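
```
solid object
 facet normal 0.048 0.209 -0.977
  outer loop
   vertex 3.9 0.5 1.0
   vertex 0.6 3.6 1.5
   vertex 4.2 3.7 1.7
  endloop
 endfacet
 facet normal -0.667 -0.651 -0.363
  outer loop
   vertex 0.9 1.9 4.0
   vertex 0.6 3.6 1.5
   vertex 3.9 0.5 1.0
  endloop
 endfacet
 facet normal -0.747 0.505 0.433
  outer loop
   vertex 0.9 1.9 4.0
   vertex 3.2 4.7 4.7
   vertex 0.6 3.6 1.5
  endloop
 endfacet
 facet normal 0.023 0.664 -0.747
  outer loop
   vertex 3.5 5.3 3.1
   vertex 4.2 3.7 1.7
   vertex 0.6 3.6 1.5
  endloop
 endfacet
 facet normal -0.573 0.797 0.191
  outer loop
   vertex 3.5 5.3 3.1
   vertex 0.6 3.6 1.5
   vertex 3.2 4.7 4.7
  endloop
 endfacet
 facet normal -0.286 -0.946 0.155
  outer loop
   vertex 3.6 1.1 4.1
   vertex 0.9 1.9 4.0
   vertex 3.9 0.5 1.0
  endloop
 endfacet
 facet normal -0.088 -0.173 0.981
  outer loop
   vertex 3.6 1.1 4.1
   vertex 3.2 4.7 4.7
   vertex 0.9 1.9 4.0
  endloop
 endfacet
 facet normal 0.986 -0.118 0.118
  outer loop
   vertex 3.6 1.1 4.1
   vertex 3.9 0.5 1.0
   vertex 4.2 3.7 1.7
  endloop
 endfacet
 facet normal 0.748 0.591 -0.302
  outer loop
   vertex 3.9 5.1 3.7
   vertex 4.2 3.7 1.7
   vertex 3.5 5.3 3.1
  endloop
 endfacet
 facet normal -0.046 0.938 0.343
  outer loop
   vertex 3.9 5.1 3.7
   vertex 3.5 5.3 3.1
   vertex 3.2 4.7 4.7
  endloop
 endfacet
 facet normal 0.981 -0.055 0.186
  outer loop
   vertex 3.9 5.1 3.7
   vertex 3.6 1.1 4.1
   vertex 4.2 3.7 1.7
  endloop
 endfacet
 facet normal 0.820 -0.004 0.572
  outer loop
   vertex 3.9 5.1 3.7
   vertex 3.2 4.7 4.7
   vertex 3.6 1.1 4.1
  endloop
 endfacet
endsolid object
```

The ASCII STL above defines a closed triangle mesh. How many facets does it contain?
12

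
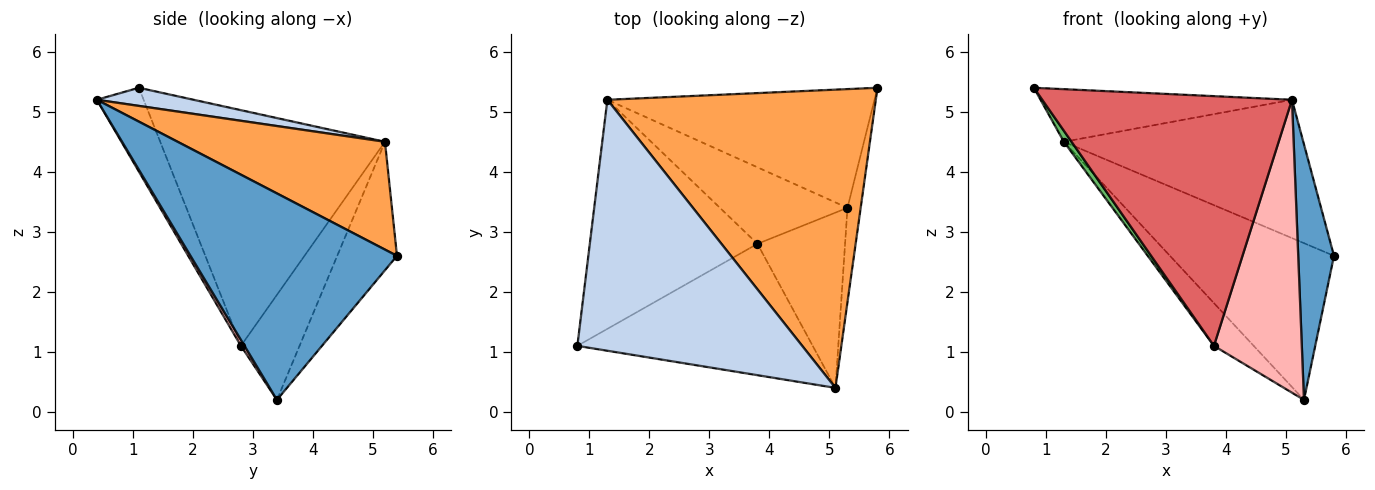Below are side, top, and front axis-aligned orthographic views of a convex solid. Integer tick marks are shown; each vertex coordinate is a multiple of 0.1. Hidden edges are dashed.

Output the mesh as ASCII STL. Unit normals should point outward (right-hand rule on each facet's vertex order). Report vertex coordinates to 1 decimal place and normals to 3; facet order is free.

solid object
 facet normal 0.983 -0.170 -0.063
  outer loop
   vertex 5.3 3.4 0.2
   vertex 5.8 5.4 2.6
   vertex 5.1 0.4 5.2
  endloop
 endfacet
 facet normal 0.079 0.205 0.976
  outer loop
   vertex 1.3 5.2 4.5
   vertex 0.8 1.1 5.4
   vertex 5.1 0.4 5.2
  endloop
 endfacet
 facet normal 0.342 0.395 0.852
  outer loop
   vertex 1.3 5.2 4.5
   vertex 5.1 0.4 5.2
   vertex 5.8 5.4 2.6
  endloop
 endfacet
 facet normal -0.279 0.766 -0.580
  outer loop
   vertex 1.3 5.2 4.5
   vertex 5.8 5.4 2.6
   vertex 5.3 3.4 0.2
  endloop
 endfacet
 facet normal -0.815 -0.028 -0.579
  outer loop
   vertex 3.8 2.8 1.1
   vertex 0.8 1.1 5.4
   vertex 1.3 5.2 4.5
  endloop
 endfacet
 facet normal -0.584 0.396 -0.709
  outer loop
   vertex 3.8 2.8 1.1
   vertex 1.3 5.2 4.5
   vertex 5.3 3.4 0.2
  endloop
 endfacet
 facet normal -0.163 -0.873 -0.459
  outer loop
   vertex 3.8 2.8 1.1
   vertex 5.1 0.4 5.2
   vertex 0.8 1.1 5.4
  endloop
 endfacet
 facet normal 0.035 -0.858 -0.513
  outer loop
   vertex 3.8 2.8 1.1
   vertex 5.3 3.4 0.2
   vertex 5.1 0.4 5.2
  endloop
 endfacet
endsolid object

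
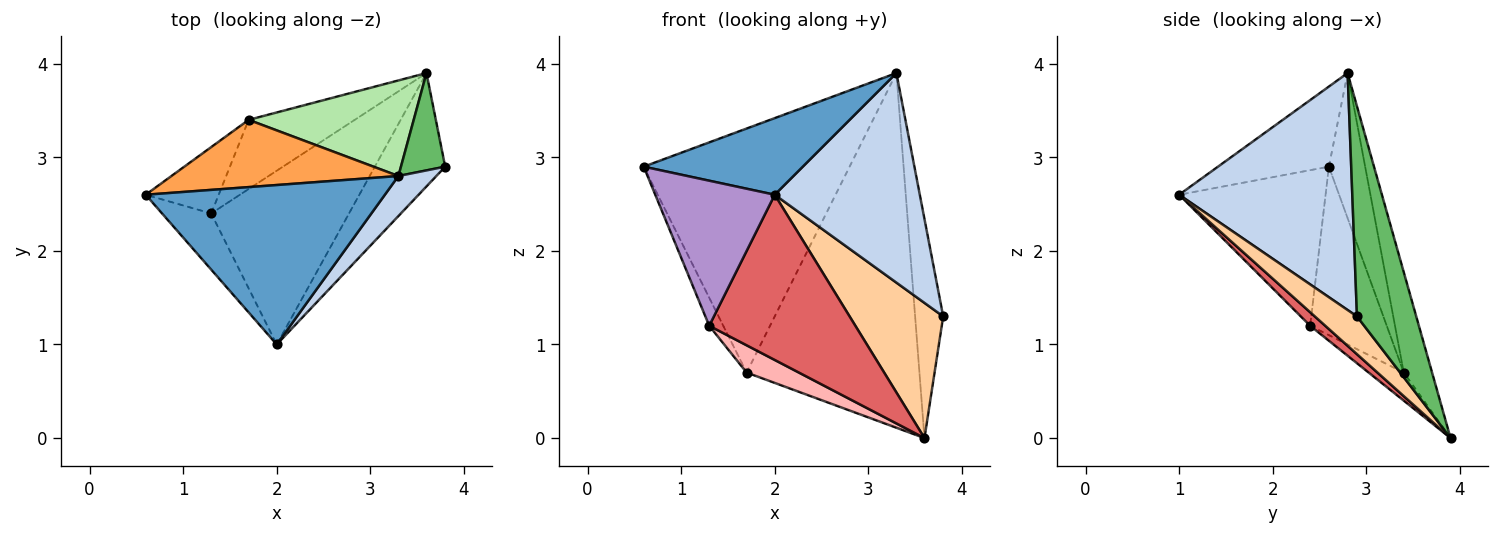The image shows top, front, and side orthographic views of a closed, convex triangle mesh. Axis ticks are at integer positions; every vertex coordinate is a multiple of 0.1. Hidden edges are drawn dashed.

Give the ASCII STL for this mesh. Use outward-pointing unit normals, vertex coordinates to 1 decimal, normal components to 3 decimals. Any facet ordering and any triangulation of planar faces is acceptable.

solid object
 facet normal -0.289 -0.415 0.863
  outer loop
   vertex 3.3 2.8 3.9
   vertex 0.6 2.6 2.9
   vertex 2.0 1.0 2.6
  endloop
 endfacet
 facet normal 0.761 -0.637 0.122
  outer loop
   vertex 3.3 2.8 3.9
   vertex 2.0 1.0 2.6
   vertex 3.8 2.9 1.3
  endloop
 endfacet
 facet normal -0.167 0.950 0.262
  outer loop
   vertex 1.7 3.4 0.7
   vertex 0.6 2.6 2.9
   vertex 3.3 2.8 3.9
  endloop
 endfacet
 facet normal 0.326 -0.724 -0.607
  outer loop
   vertex 3.6 3.9 0.0
   vertex 3.8 2.9 1.3
   vertex 2.0 1.0 2.6
  endloop
 endfacet
 facet normal 0.888 0.421 0.187
  outer loop
   vertex 3.6 3.9 0.0
   vertex 3.3 2.8 3.9
   vertex 3.8 2.9 1.3
  endloop
 endfacet
 facet normal -0.156 0.954 0.257
  outer loop
   vertex 3.6 3.9 0.0
   vertex 1.7 3.4 0.7
   vertex 3.3 2.8 3.9
  endloop
 endfacet
 facet normal 0.071 -0.687 -0.723
  outer loop
   vertex 1.3 2.4 1.2
   vertex 3.6 3.9 0.0
   vertex 2.0 1.0 2.6
  endloop
 endfacet
 facet normal -0.239 -0.356 -0.903
  outer loop
   vertex 1.3 2.4 1.2
   vertex 1.7 3.4 0.7
   vertex 3.6 3.9 0.0
  endloop
 endfacet
 facet normal -0.753 -0.614 -0.238
  outer loop
   vertex 1.3 2.4 1.2
   vertex 2.0 1.0 2.6
   vertex 0.6 2.6 2.9
  endloop
 endfacet
 facet normal -0.905 0.166 -0.392
  outer loop
   vertex 1.3 2.4 1.2
   vertex 0.6 2.6 2.9
   vertex 1.7 3.4 0.7
  endloop
 endfacet
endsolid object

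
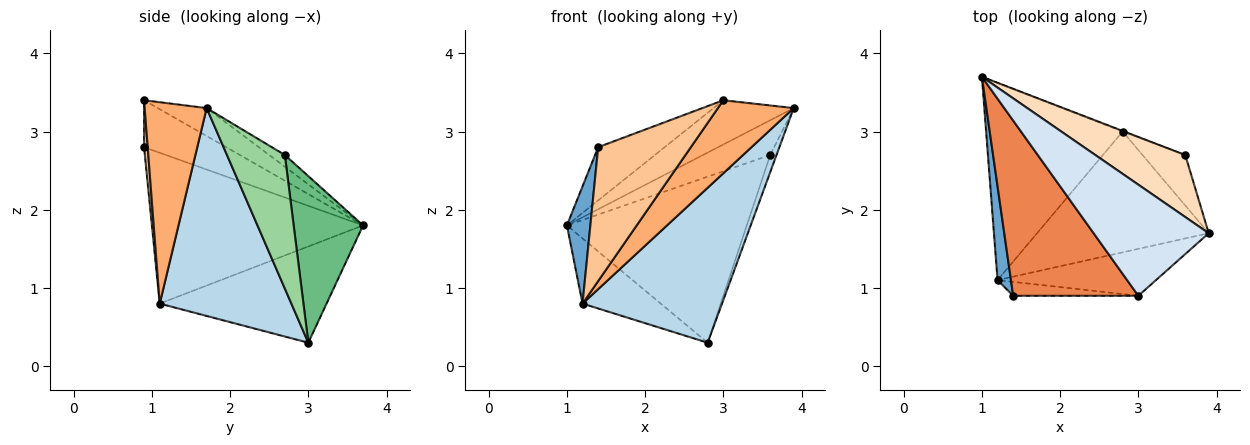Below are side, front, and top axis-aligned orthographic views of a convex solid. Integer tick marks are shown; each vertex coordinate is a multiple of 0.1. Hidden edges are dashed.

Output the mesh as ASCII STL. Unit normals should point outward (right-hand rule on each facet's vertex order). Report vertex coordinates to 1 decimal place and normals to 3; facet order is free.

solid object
 facet normal -0.990 -0.110 0.088
  outer loop
   vertex 1.2 1.1 0.8
   vertex 1.4 0.9 2.8
   vertex 1.0 3.7 1.8
  endloop
 endfacet
 facet normal -0.556 0.261 -0.789
  outer loop
   vertex 1.2 1.1 0.8
   vertex 1.0 3.7 1.8
   vertex 2.8 3.0 0.3
  endloop
 endfacet
 facet normal 0.597 -0.633 -0.493
  outer loop
   vertex 1.2 1.1 0.8
   vertex 2.8 3.0 0.3
   vertex 3.9 1.7 3.3
  endloop
 endfacet
 facet normal -0.220 0.361 0.906
  outer loop
   vertex 3.0 0.9 3.4
   vertex 3.9 1.7 3.3
   vertex 1.0 3.7 1.8
  endloop
 endfacet
 facet normal -0.338 0.273 0.901
  outer loop
   vertex 3.0 0.9 3.4
   vertex 1.0 3.7 1.8
   vertex 1.4 0.9 2.8
  endloop
 endfacet
 facet normal 0.567 -0.693 -0.446
  outer loop
   vertex 3.0 0.9 3.4
   vertex 1.2 1.1 0.8
   vertex 3.9 1.7 3.3
  endloop
 endfacet
 facet normal 0.039 -0.994 -0.103
  outer loop
   vertex 3.0 0.9 3.4
   vertex 1.4 0.9 2.8
   vertex 1.2 1.1 0.8
  endloop
 endfacet
 facet normal -0.113 0.486 0.867
  outer loop
   vertex 3.6 2.7 2.7
   vertex 1.0 3.7 1.8
   vertex 3.9 1.7 3.3
  endloop
 endfacet
 facet normal 0.360 0.933 -0.003
  outer loop
   vertex 3.6 2.7 2.7
   vertex 2.8 3.0 0.3
   vertex 1.0 3.7 1.8
  endloop
 endfacet
 facet normal 0.947 0.102 -0.303
  outer loop
   vertex 3.6 2.7 2.7
   vertex 3.9 1.7 3.3
   vertex 2.8 3.0 0.3
  endloop
 endfacet
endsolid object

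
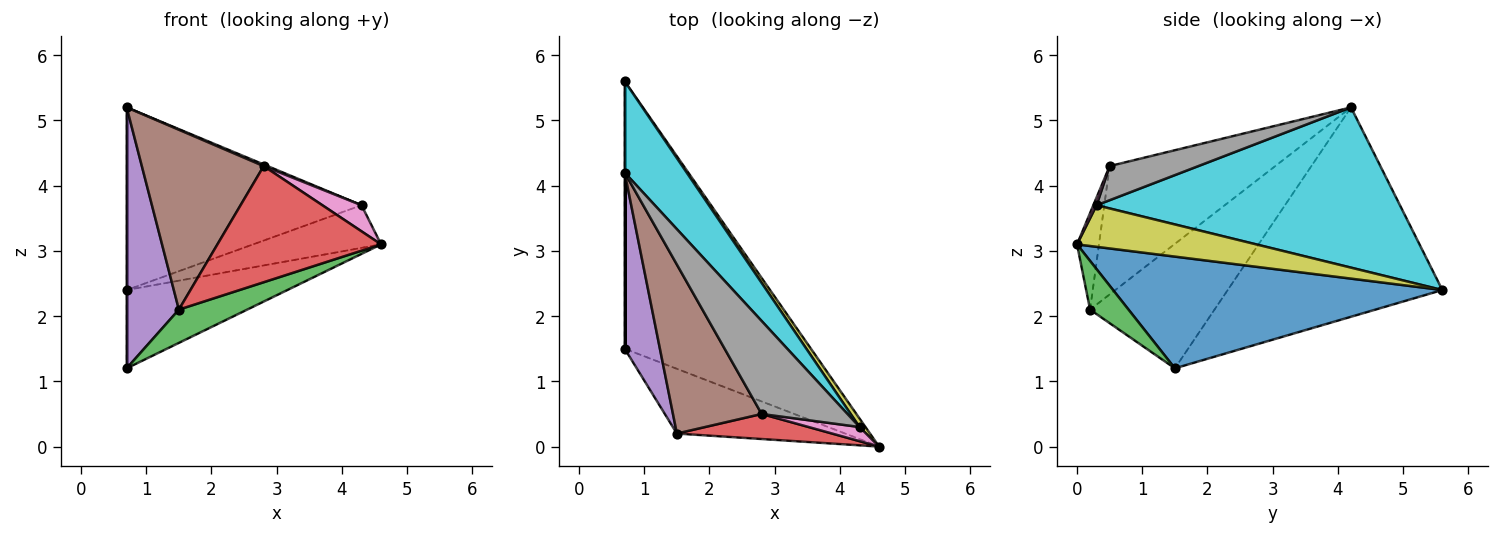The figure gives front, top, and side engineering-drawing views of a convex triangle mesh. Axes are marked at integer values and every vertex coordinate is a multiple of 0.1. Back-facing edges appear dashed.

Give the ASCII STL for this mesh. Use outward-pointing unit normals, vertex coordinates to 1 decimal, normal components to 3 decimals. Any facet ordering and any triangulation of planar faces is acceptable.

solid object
 facet normal 0.499 0.243 -0.832
  outer loop
   vertex 0.7 5.6 2.4
   vertex 4.6 0.0 3.1
   vertex 0.7 1.5 1.2
  endloop
 endfacet
 facet normal -1.000 0.000 0.000
  outer loop
   vertex 0.7 4.2 5.2
   vertex 0.7 5.6 2.4
   vertex 0.7 1.5 1.2
  endloop
 endfacet
 facet normal 0.249 -0.443 -0.861
  outer loop
   vertex 1.5 0.2 2.1
   vertex 0.7 1.5 1.2
   vertex 4.6 0.0 3.1
  endloop
 endfacet
 facet normal -0.130 -0.969 0.209
  outer loop
   vertex 1.5 0.2 2.1
   vertex 4.6 0.0 3.1
   vertex 2.8 0.5 4.3
  endloop
 endfacet
 facet normal -0.892 -0.374 0.253
  outer loop
   vertex 1.5 0.2 2.1
   vertex 0.7 4.2 5.2
   vertex 0.7 1.5 1.2
  endloop
 endfacet
 facet normal -0.704 -0.518 0.486
  outer loop
   vertex 1.5 0.2 2.1
   vertex 2.8 0.5 4.3
   vertex 0.7 4.2 5.2
  endloop
 endfacet
 facet normal 0.073 -0.877 0.475
  outer loop
   vertex 4.3 0.3 3.7
   vertex 2.8 0.5 4.3
   vertex 4.6 0.0 3.1
  endloop
 endfacet
 facet normal 0.369 -0.016 0.929
  outer loop
   vertex 4.3 0.3 3.7
   vertex 0.7 4.2 5.2
   vertex 2.8 0.5 4.3
  endloop
 endfacet
 facet normal 0.808 0.577 0.115
  outer loop
   vertex 4.3 0.3 3.7
   vertex 4.6 0.0 3.1
   vertex 0.7 5.6 2.4
  endloop
 endfacet
 facet normal 0.756 0.585 0.293
  outer loop
   vertex 4.3 0.3 3.7
   vertex 0.7 5.6 2.4
   vertex 0.7 4.2 5.2
  endloop
 endfacet
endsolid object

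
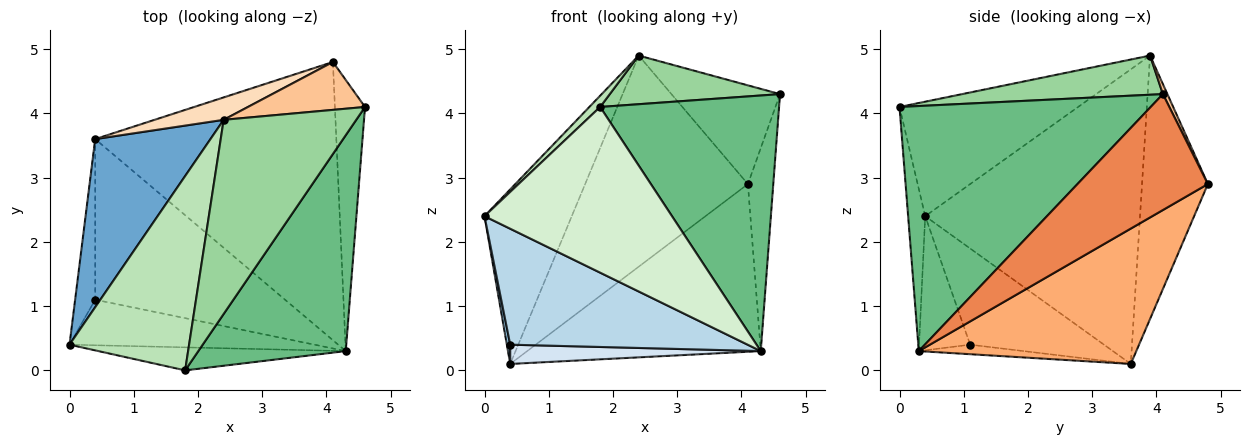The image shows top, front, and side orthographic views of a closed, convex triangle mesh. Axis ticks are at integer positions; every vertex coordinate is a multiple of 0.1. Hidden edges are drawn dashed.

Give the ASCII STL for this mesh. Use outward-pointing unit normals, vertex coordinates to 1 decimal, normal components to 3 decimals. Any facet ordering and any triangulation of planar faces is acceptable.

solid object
 facet normal -0.871 0.354 0.341
  outer loop
   vertex 2.4 3.9 4.9
   vertex 0.4 3.6 0.1
   vertex 0.0 0.4 2.4
  endloop
 endfacet
 facet normal -0.979 -0.025 -0.204
  outer loop
   vertex 0.4 1.1 0.4
   vertex 0.0 0.4 2.4
   vertex 0.4 3.6 0.1
  endloop
 endfacet
 facet normal -0.196 -0.913 -0.359
  outer loop
   vertex 0.4 1.1 0.4
   vertex 4.3 0.3 0.3
   vertex 0.0 0.4 2.4
  endloop
 endfacet
 facet normal -0.050 -0.119 -0.992
  outer loop
   vertex 0.4 1.1 0.4
   vertex 0.4 3.6 0.1
   vertex 4.3 0.3 0.3
  endloop
 endfacet
 facet normal 0.951 0.185 -0.247
  outer loop
   vertex 4.1 4.8 2.9
   vertex 4.6 4.1 4.3
   vertex 4.3 0.3 0.3
  endloop
 endfacet
 facet normal 0.433 0.465 -0.772
  outer loop
   vertex 4.1 4.8 2.9
   vertex 4.3 0.3 0.3
   vertex 0.4 3.6 0.1
  endloop
 endfacet
 facet normal 0.037 0.899 0.436
  outer loop
   vertex 4.1 4.8 2.9
   vertex 2.4 3.9 4.9
   vertex 4.6 4.1 4.3
  endloop
 endfacet
 facet normal -0.373 0.923 0.098
  outer loop
   vertex 4.1 4.8 2.9
   vertex 0.4 3.6 0.1
   vertex 2.4 3.9 4.9
  endloop
 endfacet
 facet normal 0.731 -0.521 0.440
  outer loop
   vertex 1.8 0.0 4.1
   vertex 4.3 0.3 0.3
   vertex 4.6 4.1 4.3
  endloop
 endfacet
 facet normal 0.276 -0.234 0.932
  outer loop
   vertex 1.8 0.0 4.1
   vertex 4.6 4.1 4.3
   vertex 2.4 3.9 4.9
  endloop
 endfacet
 facet normal -0.691 -0.042 0.722
  outer loop
   vertex 1.8 0.0 4.1
   vertex 2.4 3.9 4.9
   vertex 0.0 0.4 2.4
  endloop
 endfacet
 facet normal -0.090 -0.986 -0.137
  outer loop
   vertex 1.8 0.0 4.1
   vertex 0.0 0.4 2.4
   vertex 4.3 0.3 0.3
  endloop
 endfacet
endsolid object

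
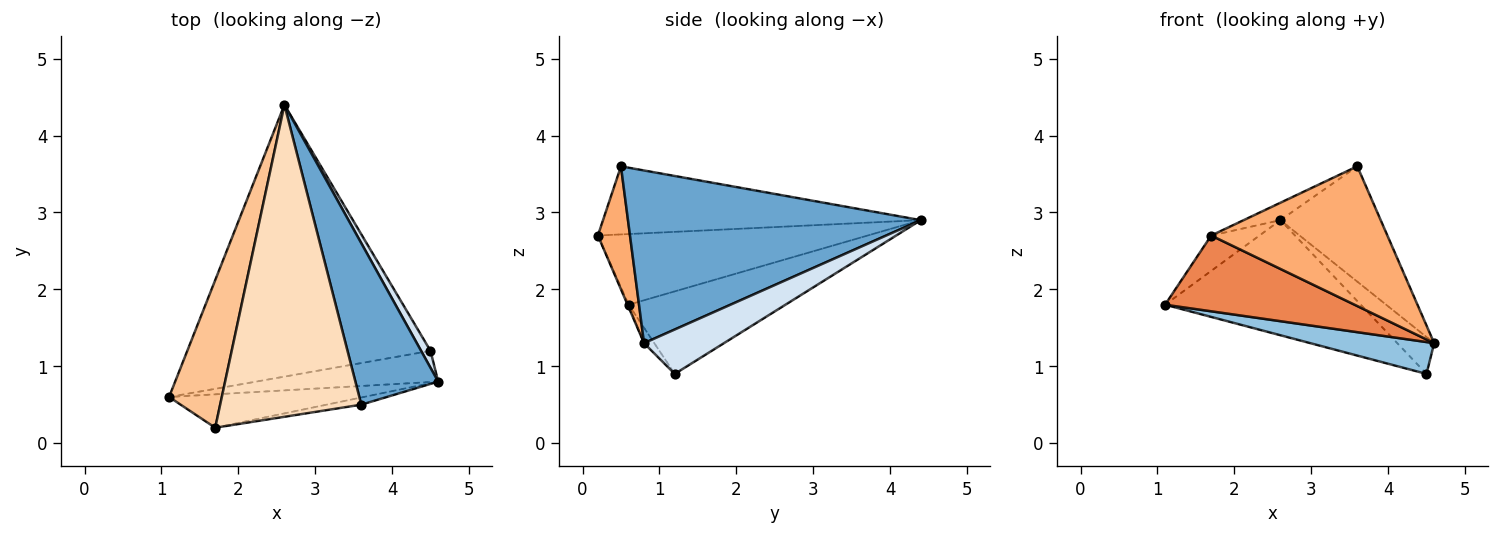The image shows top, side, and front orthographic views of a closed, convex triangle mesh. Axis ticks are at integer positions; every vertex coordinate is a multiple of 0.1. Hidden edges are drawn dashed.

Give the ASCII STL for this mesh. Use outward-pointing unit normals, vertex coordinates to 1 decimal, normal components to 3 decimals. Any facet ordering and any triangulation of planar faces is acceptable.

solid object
 facet normal 0.862 0.295 0.413
  outer loop
   vertex 3.6 0.5 3.6
   vertex 4.6 0.8 1.3
   vertex 2.6 4.4 2.9
  endloop
 endfacet
 facet normal -0.059 -0.713 -0.698
  outer loop
   vertex 4.5 1.2 0.9
   vertex 4.6 0.8 1.3
   vertex 1.1 0.6 1.8
  endloop
 endfacet
 facet normal -0.298 0.372 -0.879
  outer loop
   vertex 4.5 1.2 0.9
   vertex 1.1 0.6 1.8
   vertex 2.6 4.4 2.9
  endloop
 endfacet
 facet normal 0.892 0.412 0.189
  outer loop
   vertex 4.5 1.2 0.9
   vertex 2.6 4.4 2.9
   vertex 4.6 0.8 1.3
  endloop
 endfacet
 facet normal -0.005 -0.915 -0.403
  outer loop
   vertex 1.7 0.2 2.7
   vertex 1.1 0.6 1.8
   vertex 4.6 0.8 1.3
  endloop
 endfacet
 facet normal 0.179 -0.983 -0.050
  outer loop
   vertex 1.7 0.2 2.7
   vertex 4.6 0.8 1.3
   vertex 3.6 0.5 3.6
  endloop
 endfacet
 facet normal -0.793 0.142 0.592
  outer loop
   vertex 1.7 0.2 2.7
   vertex 2.6 4.4 2.9
   vertex 1.1 0.6 1.8
  endloop
 endfacet
 facet normal -0.434 0.050 0.900
  outer loop
   vertex 1.7 0.2 2.7
   vertex 3.6 0.5 3.6
   vertex 2.6 4.4 2.9
  endloop
 endfacet
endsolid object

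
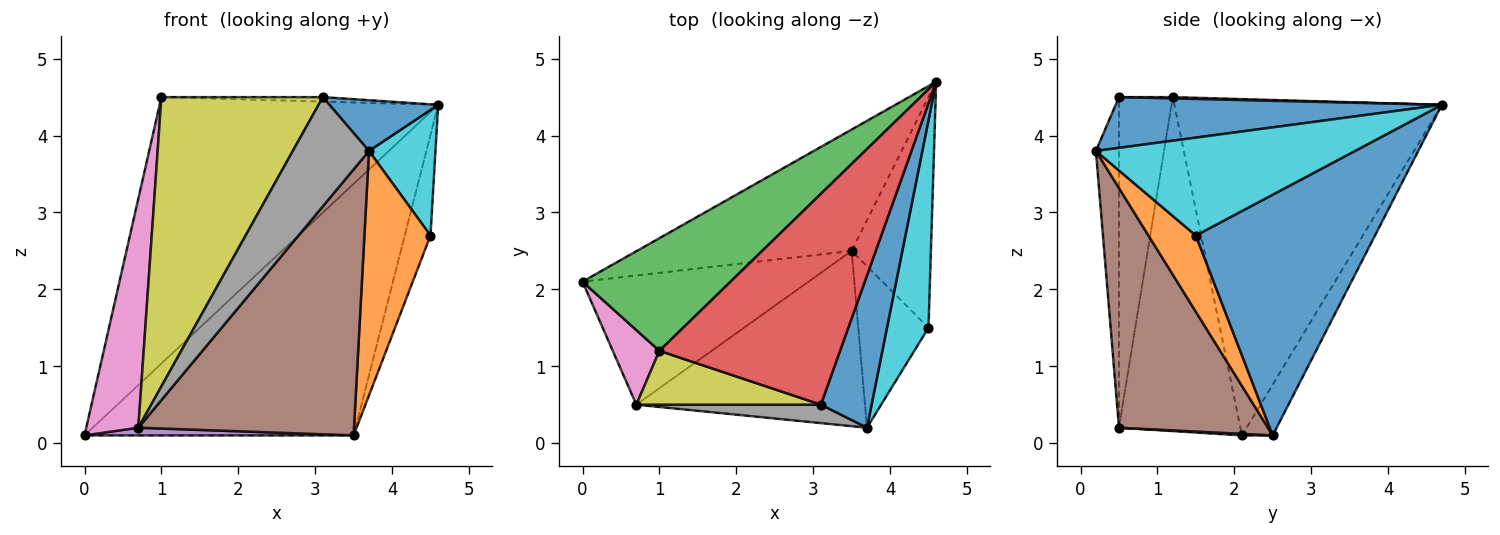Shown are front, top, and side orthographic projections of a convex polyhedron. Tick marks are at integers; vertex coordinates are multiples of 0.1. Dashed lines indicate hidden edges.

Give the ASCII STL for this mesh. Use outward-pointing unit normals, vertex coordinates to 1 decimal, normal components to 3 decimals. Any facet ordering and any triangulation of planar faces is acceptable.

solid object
 facet normal 0.688 -0.229 0.688
  outer loop
   vertex 3.1 0.5 4.5
   vertex 3.7 0.2 3.8
   vertex 4.6 4.7 4.4
  endloop
 endfacet
 facet normal -0.102 0.896 -0.432
  outer loop
   vertex 3.5 2.5 0.1
   vertex 0.0 2.1 0.1
   vertex 4.6 4.7 4.4
  endloop
 endfacet
 facet normal -0.663 0.690 0.292
  outer loop
   vertex 1.0 1.2 4.5
   vertex 4.6 4.7 4.4
   vertex 0.0 2.1 0.1
  endloop
 endfacet
 facet normal 0.007 0.021 1.000
  outer loop
   vertex 1.0 1.2 4.5
   vertex 3.1 0.5 4.5
   vertex 4.6 4.7 4.4
  endloop
 endfacet
 facet normal 0.007 -0.059 -0.998
  outer loop
   vertex 0.7 0.5 0.2
   vertex 0.0 2.1 0.1
   vertex 3.5 2.5 0.1
  endloop
 endfacet
 facet normal 0.500 -0.723 -0.477
  outer loop
   vertex 0.7 0.5 0.2
   vertex 3.5 2.5 0.1
   vertex 3.7 0.2 3.8
  endloop
 endfacet
 facet normal -0.912 -0.391 0.127
  outer loop
   vertex 0.7 0.5 0.2
   vertex 1.0 1.2 4.5
   vertex 0.0 2.1 0.1
  endloop
 endfacet
 facet normal -0.286 -0.945 0.160
  outer loop
   vertex 0.7 0.5 0.2
   vertex 3.7 0.2 3.8
   vertex 3.1 0.5 4.5
  endloop
 endfacet
 facet normal -0.311 -0.934 0.174
  outer loop
   vertex 0.7 0.5 0.2
   vertex 3.1 0.5 4.5
   vertex 1.0 1.2 4.5
  endloop
 endfacet
 facet normal 0.896 -0.230 0.380
  outer loop
   vertex 4.5 1.5 2.7
   vertex 4.6 4.7 4.4
   vertex 3.7 0.2 3.8
  endloop
 endfacet
 facet normal 0.941 0.135 -0.310
  outer loop
   vertex 4.5 1.5 2.7
   vertex 3.5 2.5 0.1
   vertex 4.6 4.7 4.4
  endloop
 endfacet
 facet normal 0.513 -0.716 -0.473
  outer loop
   vertex 4.5 1.5 2.7
   vertex 3.7 0.2 3.8
   vertex 3.5 2.5 0.1
  endloop
 endfacet
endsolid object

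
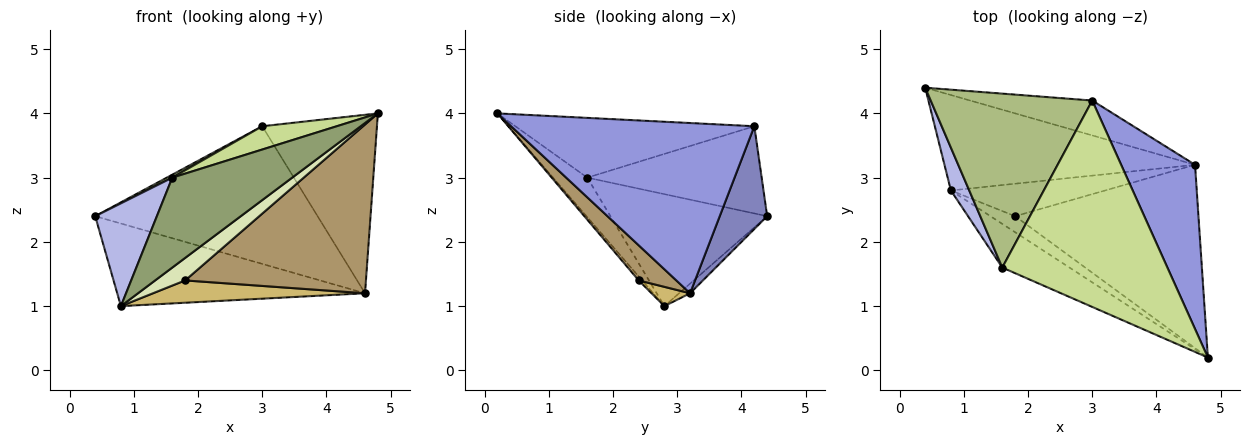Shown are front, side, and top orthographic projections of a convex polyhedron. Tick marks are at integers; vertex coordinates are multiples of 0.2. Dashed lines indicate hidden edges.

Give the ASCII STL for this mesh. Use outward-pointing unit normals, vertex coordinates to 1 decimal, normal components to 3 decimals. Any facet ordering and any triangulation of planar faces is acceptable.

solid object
 facet normal -0.029 0.654 -0.756
  outer loop
   vertex 4.6 3.2 1.2
   vertex 0.8 2.8 1.0
   vertex 0.4 4.4 2.4
  endloop
 endfacet
 facet normal 0.203 0.949 -0.240
  outer loop
   vertex 4.6 3.2 1.2
   vertex 0.4 4.4 2.4
   vertex 3.0 4.2 3.8
  endloop
 endfacet
 facet normal 0.842 0.397 0.365
  outer loop
   vertex 4.6 3.2 1.2
   vertex 3.0 4.2 3.8
   vertex 4.8 0.2 4.0
  endloop
 endfacet
 facet normal -0.920 -0.362 0.151
  outer loop
   vertex 1.6 1.6 3.0
   vertex 0.4 4.4 2.4
   vertex 0.8 2.8 1.0
  endloop
 endfacet
 facet normal -0.249 -0.871 -0.423
  outer loop
   vertex 1.6 1.6 3.0
   vertex 0.8 2.8 1.0
   vertex 4.8 0.2 4.0
  endloop
 endfacet
 facet normal -0.475 -0.015 0.880
  outer loop
   vertex 1.6 1.6 3.0
   vertex 3.0 4.2 3.8
   vertex 0.4 4.4 2.4
  endloop
 endfacet
 facet normal -0.338 -0.106 0.935
  outer loop
   vertex 1.6 1.6 3.0
   vertex 4.8 0.2 4.0
   vertex 3.0 4.2 3.8
  endloop
 endfacet
 facet normal -0.093 -0.810 -0.579
  outer loop
   vertex 1.8 2.4 1.4
   vertex 4.8 0.2 4.0
   vertex 0.8 2.8 1.0
  endloop
 endfacet
 facet normal 0.140 -0.671 -0.729
  outer loop
   vertex 1.8 2.4 1.4
   vertex 4.6 3.2 1.2
   vertex 4.8 0.2 4.0
  endloop
 endfacet
 facet normal 0.102 -0.564 -0.820
  outer loop
   vertex 1.8 2.4 1.4
   vertex 0.8 2.8 1.0
   vertex 4.6 3.2 1.2
  endloop
 endfacet
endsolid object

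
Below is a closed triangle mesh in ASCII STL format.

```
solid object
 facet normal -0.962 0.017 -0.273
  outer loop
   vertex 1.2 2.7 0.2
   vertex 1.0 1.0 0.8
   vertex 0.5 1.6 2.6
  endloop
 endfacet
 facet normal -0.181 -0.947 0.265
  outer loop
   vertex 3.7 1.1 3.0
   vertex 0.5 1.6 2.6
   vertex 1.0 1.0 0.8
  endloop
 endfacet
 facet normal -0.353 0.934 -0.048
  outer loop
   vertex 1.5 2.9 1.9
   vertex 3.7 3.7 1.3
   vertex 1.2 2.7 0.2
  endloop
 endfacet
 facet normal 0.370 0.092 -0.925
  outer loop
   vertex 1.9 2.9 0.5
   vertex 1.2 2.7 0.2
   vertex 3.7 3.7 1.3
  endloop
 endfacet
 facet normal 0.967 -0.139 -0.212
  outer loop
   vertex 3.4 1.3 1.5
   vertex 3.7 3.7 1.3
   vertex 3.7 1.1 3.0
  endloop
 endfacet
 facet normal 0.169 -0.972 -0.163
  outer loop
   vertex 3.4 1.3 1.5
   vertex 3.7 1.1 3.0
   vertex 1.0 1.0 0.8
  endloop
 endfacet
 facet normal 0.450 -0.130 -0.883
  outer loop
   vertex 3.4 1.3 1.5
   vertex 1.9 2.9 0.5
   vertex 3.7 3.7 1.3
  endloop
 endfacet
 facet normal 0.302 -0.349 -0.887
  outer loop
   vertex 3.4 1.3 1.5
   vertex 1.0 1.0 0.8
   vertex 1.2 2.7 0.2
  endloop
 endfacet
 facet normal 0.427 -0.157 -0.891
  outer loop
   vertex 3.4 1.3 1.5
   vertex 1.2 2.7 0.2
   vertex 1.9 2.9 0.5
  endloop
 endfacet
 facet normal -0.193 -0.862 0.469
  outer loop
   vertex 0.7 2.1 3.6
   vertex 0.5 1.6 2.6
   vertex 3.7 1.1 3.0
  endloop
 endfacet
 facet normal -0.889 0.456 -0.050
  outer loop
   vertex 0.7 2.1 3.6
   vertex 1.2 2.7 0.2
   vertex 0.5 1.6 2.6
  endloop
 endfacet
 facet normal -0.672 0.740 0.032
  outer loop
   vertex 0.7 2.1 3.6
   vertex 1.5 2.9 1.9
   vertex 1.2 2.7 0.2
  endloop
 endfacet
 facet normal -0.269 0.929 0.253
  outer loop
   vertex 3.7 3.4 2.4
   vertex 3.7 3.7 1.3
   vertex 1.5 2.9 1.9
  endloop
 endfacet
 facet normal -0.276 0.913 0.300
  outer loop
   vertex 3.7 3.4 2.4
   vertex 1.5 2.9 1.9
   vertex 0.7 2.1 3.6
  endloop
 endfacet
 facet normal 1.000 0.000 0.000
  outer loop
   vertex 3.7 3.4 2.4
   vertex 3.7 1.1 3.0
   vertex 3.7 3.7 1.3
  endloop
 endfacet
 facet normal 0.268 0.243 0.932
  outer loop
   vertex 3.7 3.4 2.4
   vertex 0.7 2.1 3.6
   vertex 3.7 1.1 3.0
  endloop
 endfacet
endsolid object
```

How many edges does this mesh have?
24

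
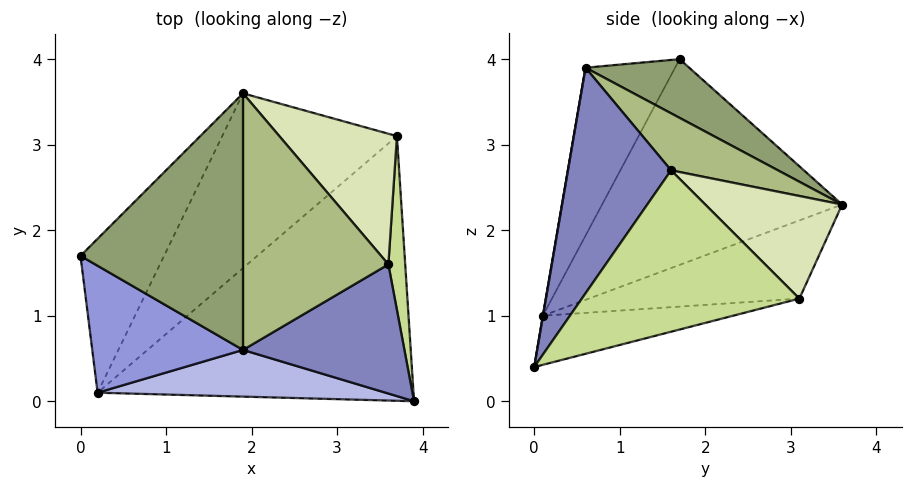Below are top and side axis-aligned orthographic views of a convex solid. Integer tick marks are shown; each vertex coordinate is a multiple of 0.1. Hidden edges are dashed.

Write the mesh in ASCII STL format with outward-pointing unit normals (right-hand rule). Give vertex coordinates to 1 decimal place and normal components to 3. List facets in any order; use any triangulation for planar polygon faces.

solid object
 facet normal -0.798 0.508 -0.324
  outer loop
   vertex 0.2 0.1 1.0
   vertex 0.0 1.7 4.0
   vertex 1.9 3.6 2.3
  endloop
 endfacet
 facet normal 0.671 -0.565 0.480
  outer loop
   vertex 1.9 0.6 3.9
   vertex 3.9 0.0 0.4
   vertex 3.6 1.6 2.7
  endloop
 endfacet
 facet normal -0.444 -0.803 0.399
  outer loop
   vertex 1.9 0.6 3.9
   vertex 0.0 1.7 4.0
   vertex 0.2 0.1 1.0
  endloop
 endfacet
 facet normal 0.001 -0.986 0.169
  outer loop
   vertex 1.9 0.6 3.9
   vertex 0.2 0.1 1.0
   vertex 3.9 0.0 0.4
  endloop
 endfacet
 facet normal 0.304 0.448 0.841
  outer loop
   vertex 1.9 0.6 3.9
   vertex 1.9 3.6 2.3
   vertex 0.0 1.7 4.0
  endloop
 endfacet
 facet normal 0.327 0.445 0.834
  outer loop
   vertex 1.9 0.6 3.9
   vertex 3.6 1.6 2.7
   vertex 1.9 3.6 2.3
  endloop
 endfacet
 facet normal 0.994 0.037 0.104
  outer loop
   vertex 3.7 3.1 1.2
   vertex 3.6 1.6 2.7
   vertex 3.9 0.0 0.4
  endloop
 endfacet
 facet normal 0.536 0.579 0.614
  outer loop
   vertex 3.7 3.1 1.2
   vertex 1.9 3.6 2.3
   vertex 3.6 1.6 2.7
  endloop
 endfacet
 facet normal -0.149 0.238 -0.960
  outer loop
   vertex 3.7 3.1 1.2
   vertex 3.9 0.0 0.4
   vertex 0.2 0.1 1.0
  endloop
 endfacet
 facet normal -0.360 0.473 -0.804
  outer loop
   vertex 3.7 3.1 1.2
   vertex 0.2 0.1 1.0
   vertex 1.9 3.6 2.3
  endloop
 endfacet
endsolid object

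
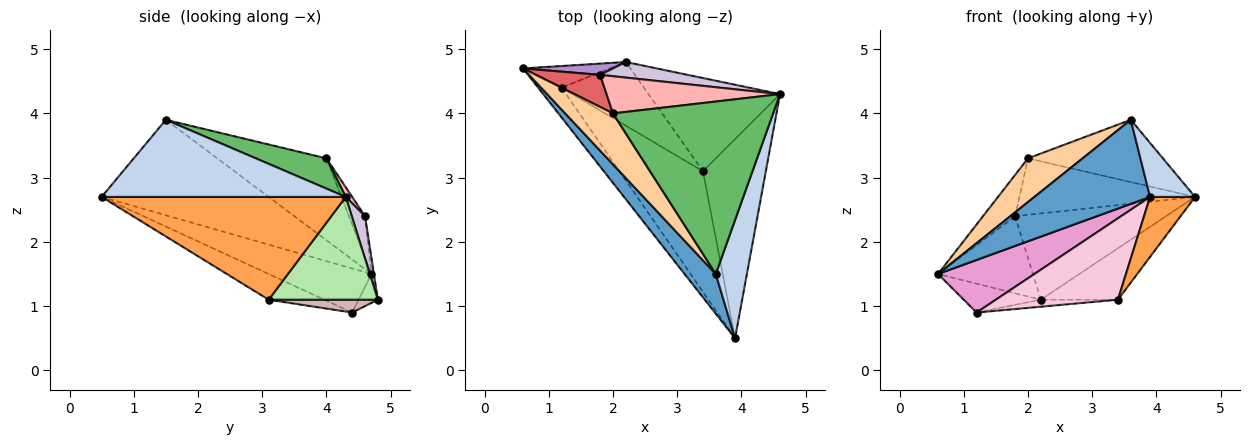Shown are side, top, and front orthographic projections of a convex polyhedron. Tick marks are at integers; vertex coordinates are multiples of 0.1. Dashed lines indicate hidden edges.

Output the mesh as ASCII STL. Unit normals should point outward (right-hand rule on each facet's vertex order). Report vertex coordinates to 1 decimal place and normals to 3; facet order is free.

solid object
 facet normal -0.794 -0.550 0.260
  outer loop
   vertex 3.6 1.5 3.9
   vertex 0.6 4.7 1.5
   vertex 3.9 0.5 2.7
  endloop
 endfacet
 facet normal 0.914 -0.168 0.369
  outer loop
   vertex 3.6 1.5 3.9
   vertex 3.9 0.5 2.7
   vertex 4.6 4.3 2.7
  endloop
 endfacet
 facet normal 0.843 -0.155 -0.516
  outer loop
   vertex 3.4 3.1 1.1
   vertex 4.6 4.3 2.7
   vertex 3.9 0.5 2.7
  endloop
 endfacet
 facet normal -0.793 -0.396 0.463
  outer loop
   vertex 2.0 4.0 3.3
   vertex 0.6 4.7 1.5
   vertex 3.6 1.5 3.9
  endloop
 endfacet
 facet normal 0.175 0.334 0.926
  outer loop
   vertex 2.0 4.0 3.3
   vertex 3.6 1.5 3.9
   vertex 4.6 4.3 2.7
  endloop
 endfacet
 facet normal 0.565 0.399 -0.723
  outer loop
   vertex 2.2 4.8 1.1
   vertex 4.6 4.3 2.7
   vertex 3.4 3.1 1.1
  endloop
 endfacet
 facet normal -0.367 0.734 0.571
  outer loop
   vertex 1.8 4.6 2.4
   vertex 0.6 4.7 1.5
   vertex 2.0 4.0 3.3
  endloop
 endfacet
 facet normal 0.031 0.835 0.550
  outer loop
   vertex 1.8 4.6 2.4
   vertex 2.0 4.0 3.3
   vertex 4.6 4.3 2.7
  endloop
 endfacet
 facet normal -0.026 0.989 0.144
  outer loop
   vertex 1.8 4.6 2.4
   vertex 2.2 4.8 1.1
   vertex 0.6 4.7 1.5
  endloop
 endfacet
 facet normal 0.086 0.980 0.177
  outer loop
   vertex 1.8 4.6 2.4
   vertex 4.6 4.3 2.7
   vertex 2.2 4.8 1.1
  endloop
 endfacet
 facet normal -0.196 0.784 -0.588
  outer loop
   vertex 1.2 4.4 0.9
   vertex 0.6 4.7 1.5
   vertex 2.2 4.8 1.1
  endloop
 endfacet
 facet normal 0.153 0.108 -0.982
  outer loop
   vertex 1.2 4.4 0.9
   vertex 2.2 4.8 1.1
   vertex 3.4 3.1 1.1
  endloop
 endfacet
 facet normal -0.680 -0.638 -0.361
  outer loop
   vertex 1.2 4.4 0.9
   vertex 3.9 0.5 2.7
   vertex 0.6 4.7 1.5
  endloop
 endfacet
 facet normal -0.247 -0.542 -0.803
  outer loop
   vertex 1.2 4.4 0.9
   vertex 3.4 3.1 1.1
   vertex 3.9 0.5 2.7
  endloop
 endfacet
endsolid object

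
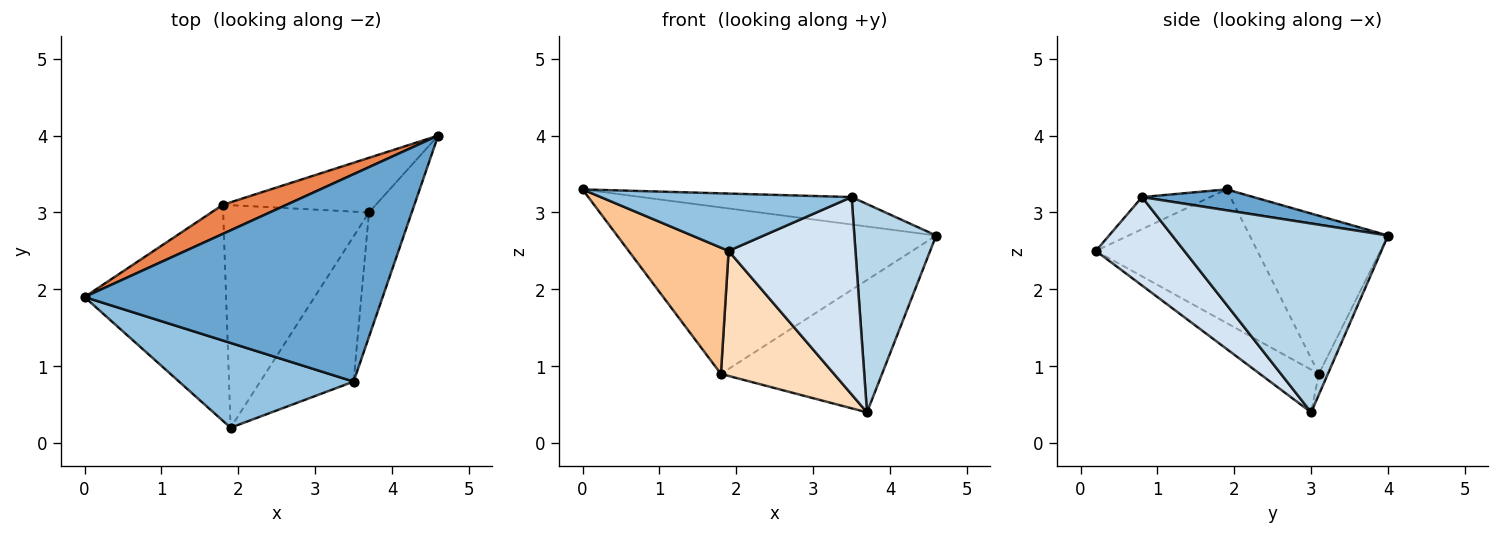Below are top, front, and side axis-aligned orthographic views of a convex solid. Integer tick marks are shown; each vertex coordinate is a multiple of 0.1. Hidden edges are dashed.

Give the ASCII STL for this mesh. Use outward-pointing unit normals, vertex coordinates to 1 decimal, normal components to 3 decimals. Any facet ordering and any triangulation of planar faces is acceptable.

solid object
 facet normal 0.069 0.131 0.989
  outer loop
   vertex 3.5 0.8 3.2
   vertex 4.6 4.0 2.7
   vertex 0.0 1.9 3.3
  endloop
 endfacet
 facet normal -0.151 -0.554 0.819
  outer loop
   vertex 3.5 0.8 3.2
   vertex 0.0 1.9 3.3
   vertex 1.9 0.2 2.5
  endloop
 endfacet
 facet normal 0.915 -0.347 -0.207
  outer loop
   vertex 3.5 0.8 3.2
   vertex 3.7 3.0 0.4
   vertex 4.6 4.0 2.7
  endloop
 endfacet
 facet normal 0.489 -0.702 -0.517
  outer loop
   vertex 3.5 0.8 3.2
   vertex 1.9 0.2 2.5
   vertex 3.7 3.0 0.4
  endloop
 endfacet
 facet normal -0.393 0.906 0.158
  outer loop
   vertex 1.8 3.1 0.9
   vertex 0.0 1.9 3.3
   vertex 4.6 4.0 2.7
  endloop
 endfacet
 facet normal -0.052 0.923 -0.381
  outer loop
   vertex 1.8 3.1 0.9
   vertex 4.6 4.0 2.7
   vertex 3.7 3.0 0.4
  endloop
 endfacet
 facet normal -0.632 -0.391 -0.669
  outer loop
   vertex 1.8 3.1 0.9
   vertex 1.9 0.2 2.5
   vertex 0.0 1.9 3.3
  endloop
 endfacet
 facet normal -0.247 -0.475 -0.845
  outer loop
   vertex 1.8 3.1 0.9
   vertex 3.7 3.0 0.4
   vertex 1.9 0.2 2.5
  endloop
 endfacet
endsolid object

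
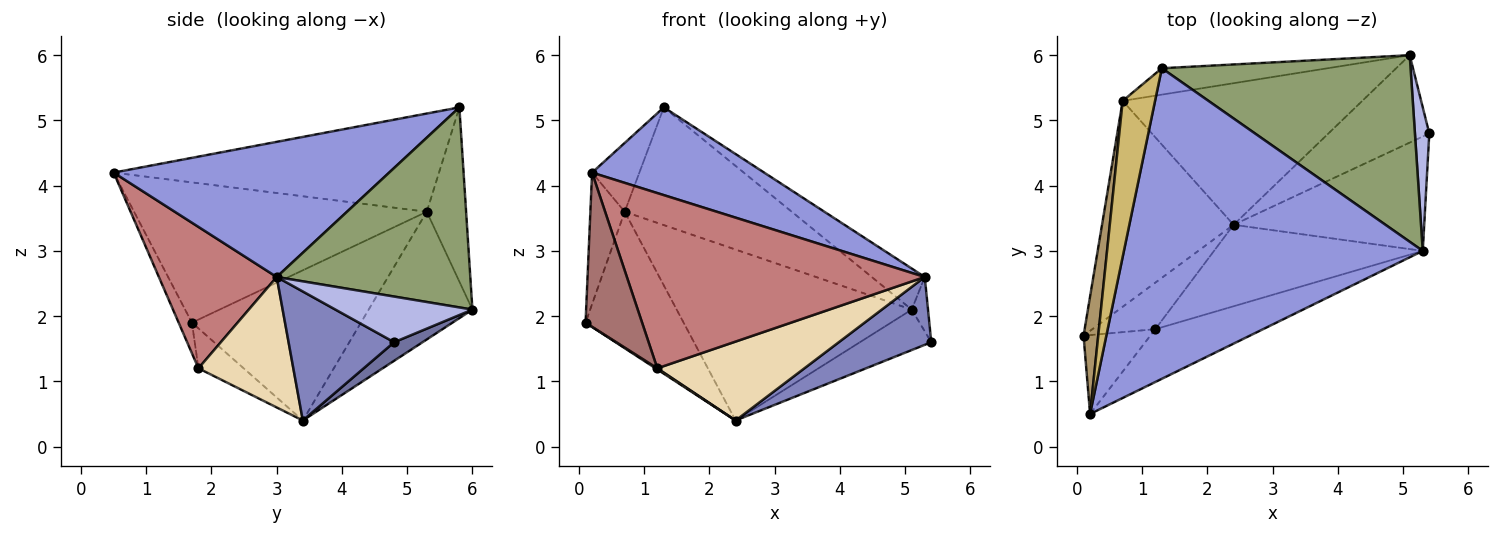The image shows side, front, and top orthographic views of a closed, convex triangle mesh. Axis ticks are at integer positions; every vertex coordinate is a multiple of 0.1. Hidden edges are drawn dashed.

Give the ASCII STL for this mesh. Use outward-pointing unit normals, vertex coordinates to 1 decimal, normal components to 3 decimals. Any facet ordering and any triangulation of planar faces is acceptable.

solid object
 facet normal 0.165 0.414 -0.895
  outer loop
   vertex 5.1 6.0 2.1
   vertex 5.4 4.8 1.6
   vertex 2.4 3.4 0.4
  endloop
 endfacet
 facet normal 0.503 -0.441 -0.743
  outer loop
   vertex 5.3 3.0 2.6
   vertex 2.4 3.4 0.4
   vertex 5.4 4.8 1.6
  endloop
 endfacet
 facet normal 0.399 -0.249 0.882
  outer loop
   vertex 5.3 3.0 2.6
   vertex 1.3 5.8 5.2
   vertex 0.2 0.5 4.2
  endloop
 endfacet
 facet normal 0.948 0.113 0.298
  outer loop
   vertex 5.3 3.0 2.6
   vertex 5.4 4.8 1.6
   vertex 5.1 6.0 2.1
  endloop
 endfacet
 facet normal 0.618 0.169 0.768
  outer loop
   vertex 5.3 3.0 2.6
   vertex 5.1 6.0 2.1
   vertex 1.3 5.8 5.2
  endloop
 endfacet
 facet normal -0.224 0.951 -0.213
  outer loop
   vertex 0.7 5.3 3.6
   vertex 1.3 5.8 5.2
   vertex 5.1 6.0 2.1
  endloop
 endfacet
 facet normal -0.322 0.729 -0.604
  outer loop
   vertex 0.7 5.3 3.6
   vertex 5.1 6.0 2.1
   vertex 2.4 3.4 0.4
  endloop
 endfacet
 facet normal -0.689 0.400 -0.604
  outer loop
   vertex 0.7 5.3 3.6
   vertex 2.4 3.4 0.4
   vertex 0.1 1.7 1.9
  endloop
 endfacet
 facet normal -0.988 0.116 0.103
  outer loop
   vertex 0.7 5.3 3.6
   vertex 0.1 1.7 1.9
   vertex 0.2 0.5 4.2
  endloop
 endfacet
 facet normal -0.941 0.137 0.310
  outer loop
   vertex 0.7 5.3 3.6
   vertex 0.2 0.5 4.2
   vertex 1.3 5.8 5.2
  endloop
 endfacet
 facet normal -0.535 -0.021 -0.844
  outer loop
   vertex 1.2 1.8 1.2
   vertex 0.1 1.7 1.9
   vertex 2.4 3.4 0.4
  endloop
 endfacet
 facet normal 0.410 -0.635 -0.655
  outer loop
   vertex 1.2 1.8 1.2
   vertex 2.4 3.4 0.4
   vertex 5.3 3.0 2.6
  endloop
 endfacet
 facet normal -0.204 -0.871 -0.446
  outer loop
   vertex 1.2 1.8 1.2
   vertex 0.2 0.5 4.2
   vertex 0.1 1.7 1.9
  endloop
 endfacet
 facet normal 0.354 -0.895 -0.270
  outer loop
   vertex 1.2 1.8 1.2
   vertex 5.3 3.0 2.6
   vertex 0.2 0.5 4.2
  endloop
 endfacet
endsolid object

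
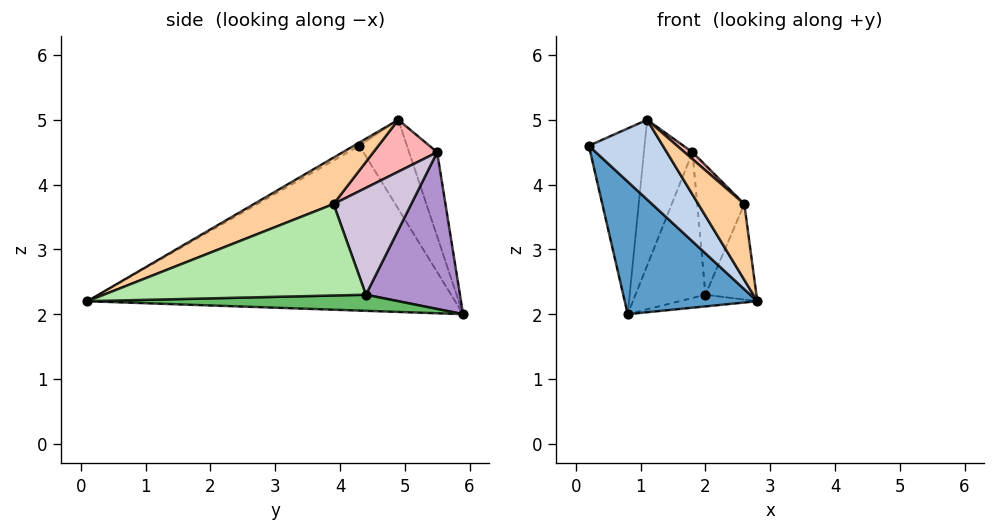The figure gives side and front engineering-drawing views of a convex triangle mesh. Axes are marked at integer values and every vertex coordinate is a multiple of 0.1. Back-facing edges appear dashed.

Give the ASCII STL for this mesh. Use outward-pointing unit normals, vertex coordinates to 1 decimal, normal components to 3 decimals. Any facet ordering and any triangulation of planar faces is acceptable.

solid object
 facet normal -0.866 -0.312 -0.392
  outer loop
   vertex 0.8 5.9 2.0
   vertex 2.8 0.1 2.2
   vertex 0.2 4.3 4.6
  endloop
 endfacet
 facet normal -0.039 -0.514 0.857
  outer loop
   vertex 1.1 4.9 5.0
   vertex 0.2 4.3 4.6
   vertex 2.8 0.1 2.2
  endloop
 endfacet
 facet normal -0.618 0.725 0.304
  outer loop
   vertex 1.1 4.9 5.0
   vertex 0.8 5.9 2.0
   vertex 0.2 4.3 4.6
  endloop
 endfacet
 facet normal 0.507 -0.293 0.811
  outer loop
   vertex 2.6 3.9 3.7
   vertex 1.1 4.9 5.0
   vertex 2.8 0.1 2.2
  endloop
 endfacet
 facet normal 0.341 0.085 -0.936
  outer loop
   vertex 2.0 4.4 2.3
   vertex 2.8 0.1 2.2
   vertex 0.8 5.9 2.0
  endloop
 endfacet
 facet normal 0.926 0.180 -0.332
  outer loop
   vertex 2.0 4.4 2.3
   vertex 2.6 3.9 3.7
   vertex 2.8 0.1 2.2
  endloop
 endfacet
 facet normal -0.474 0.820 0.321
  outer loop
   vertex 1.8 5.5 4.5
   vertex 0.8 5.9 2.0
   vertex 1.1 4.9 5.0
  endloop
 endfacet
 facet normal 0.623 -0.078 0.778
  outer loop
   vertex 1.8 5.5 4.5
   vertex 1.1 4.9 5.0
   vertex 2.6 3.9 3.7
  endloop
 endfacet
 facet normal 0.783 0.582 -0.220
  outer loop
   vertex 1.8 5.5 4.5
   vertex 2.0 4.4 2.3
   vertex 0.8 5.9 2.0
  endloop
 endfacet
 facet normal 0.841 0.510 -0.178
  outer loop
   vertex 1.8 5.5 4.5
   vertex 2.6 3.9 3.7
   vertex 2.0 4.4 2.3
  endloop
 endfacet
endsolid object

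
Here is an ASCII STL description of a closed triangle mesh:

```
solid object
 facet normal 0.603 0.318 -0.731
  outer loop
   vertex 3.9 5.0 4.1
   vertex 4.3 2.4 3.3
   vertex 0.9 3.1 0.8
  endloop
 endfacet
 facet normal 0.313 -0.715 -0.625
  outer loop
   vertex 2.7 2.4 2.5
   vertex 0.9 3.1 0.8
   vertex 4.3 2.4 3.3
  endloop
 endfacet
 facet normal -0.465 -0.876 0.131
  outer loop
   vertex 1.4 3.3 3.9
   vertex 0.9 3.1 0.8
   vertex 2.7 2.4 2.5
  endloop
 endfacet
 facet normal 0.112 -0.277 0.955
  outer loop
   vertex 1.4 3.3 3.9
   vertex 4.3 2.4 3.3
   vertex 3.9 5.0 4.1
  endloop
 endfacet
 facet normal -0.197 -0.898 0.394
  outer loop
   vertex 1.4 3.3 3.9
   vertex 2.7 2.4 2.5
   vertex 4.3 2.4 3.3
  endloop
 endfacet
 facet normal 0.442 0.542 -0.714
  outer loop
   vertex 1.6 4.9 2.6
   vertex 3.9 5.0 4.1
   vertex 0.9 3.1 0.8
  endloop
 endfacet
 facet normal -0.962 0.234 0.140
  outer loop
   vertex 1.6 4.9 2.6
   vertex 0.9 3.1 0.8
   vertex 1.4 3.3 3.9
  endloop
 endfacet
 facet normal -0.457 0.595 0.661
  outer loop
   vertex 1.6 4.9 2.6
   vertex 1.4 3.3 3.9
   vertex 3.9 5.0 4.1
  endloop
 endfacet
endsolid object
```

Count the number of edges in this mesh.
12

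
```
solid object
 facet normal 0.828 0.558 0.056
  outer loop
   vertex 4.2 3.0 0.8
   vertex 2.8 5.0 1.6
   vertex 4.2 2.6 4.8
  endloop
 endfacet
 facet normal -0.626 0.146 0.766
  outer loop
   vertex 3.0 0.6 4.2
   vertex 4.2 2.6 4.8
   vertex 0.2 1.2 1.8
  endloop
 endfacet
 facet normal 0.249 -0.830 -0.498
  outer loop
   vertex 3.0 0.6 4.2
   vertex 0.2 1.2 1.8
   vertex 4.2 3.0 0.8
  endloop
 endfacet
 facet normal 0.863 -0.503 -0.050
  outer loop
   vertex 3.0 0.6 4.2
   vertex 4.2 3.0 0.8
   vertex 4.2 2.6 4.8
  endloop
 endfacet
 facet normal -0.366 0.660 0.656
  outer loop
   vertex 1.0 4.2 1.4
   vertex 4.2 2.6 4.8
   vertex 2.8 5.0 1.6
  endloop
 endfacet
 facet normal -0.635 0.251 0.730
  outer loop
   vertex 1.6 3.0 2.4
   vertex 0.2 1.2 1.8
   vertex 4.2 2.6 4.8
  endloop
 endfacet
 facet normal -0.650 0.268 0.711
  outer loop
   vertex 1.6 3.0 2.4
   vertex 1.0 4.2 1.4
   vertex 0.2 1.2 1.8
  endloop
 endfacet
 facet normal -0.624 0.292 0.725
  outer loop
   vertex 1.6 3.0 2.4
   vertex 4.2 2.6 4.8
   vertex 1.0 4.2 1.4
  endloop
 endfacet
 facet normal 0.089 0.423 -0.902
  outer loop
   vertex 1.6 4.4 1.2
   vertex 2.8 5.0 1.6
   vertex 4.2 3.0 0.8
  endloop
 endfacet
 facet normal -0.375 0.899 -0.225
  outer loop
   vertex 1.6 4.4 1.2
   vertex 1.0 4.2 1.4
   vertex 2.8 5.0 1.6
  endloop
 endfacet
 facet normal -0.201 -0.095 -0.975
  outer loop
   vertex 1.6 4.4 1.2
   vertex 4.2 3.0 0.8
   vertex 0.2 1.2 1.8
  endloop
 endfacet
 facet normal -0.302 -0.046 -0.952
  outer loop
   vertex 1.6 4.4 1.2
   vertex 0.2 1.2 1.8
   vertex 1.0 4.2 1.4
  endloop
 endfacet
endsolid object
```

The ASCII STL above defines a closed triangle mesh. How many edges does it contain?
18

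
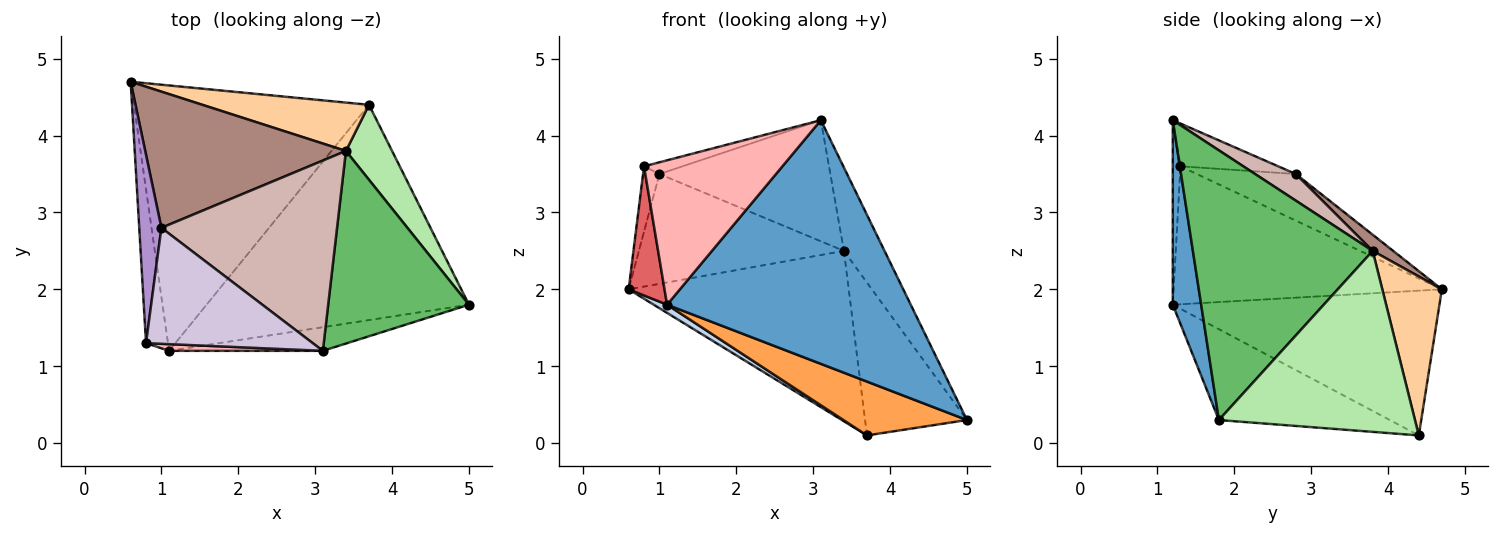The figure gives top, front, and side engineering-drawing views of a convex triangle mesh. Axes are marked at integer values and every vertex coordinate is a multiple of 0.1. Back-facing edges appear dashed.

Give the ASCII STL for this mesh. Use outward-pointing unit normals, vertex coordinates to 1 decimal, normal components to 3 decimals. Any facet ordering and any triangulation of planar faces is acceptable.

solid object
 facet normal 0.115 -0.989 -0.096
  outer loop
   vertex 1.1 1.2 1.8
   vertex 5.0 1.8 0.3
   vertex 3.1 1.2 4.2
  endloop
 endfacet
 facet normal -0.524 -0.026 -0.851
  outer loop
   vertex 1.1 1.2 1.8
   vertex 0.6 4.7 2.0
   vertex 3.7 4.4 0.1
  endloop
 endfacet
 facet normal -0.318 -0.230 -0.920
  outer loop
   vertex 1.1 1.2 1.8
   vertex 3.7 4.4 0.1
   vertex 5.0 1.8 0.3
  endloop
 endfacet
 facet normal 0.252 0.931 0.264
  outer loop
   vertex 3.4 3.8 2.5
   vertex 3.7 4.4 0.1
   vertex 0.6 4.7 2.0
  endloop
 endfacet
 facet normal 0.869 0.196 0.454
  outer loop
   vertex 3.4 3.8 2.5
   vertex 3.1 1.2 4.2
   vertex 5.0 1.8 0.3
  endloop
 endfacet
 facet normal 0.865 0.450 0.221
  outer loop
   vertex 3.4 3.8 2.5
   vertex 5.0 1.8 0.3
   vertex 3.7 4.4 0.1
  endloop
 endfacet
 facet normal -0.979 -0.131 -0.156
  outer loop
   vertex 0.8 1.3 3.6
   vertex 0.6 4.7 2.0
   vertex 1.1 1.2 1.8
  endloop
 endfacet
 facet normal -0.055 -0.997 0.046
  outer loop
   vertex 0.8 1.3 3.6
   vertex 1.1 1.2 1.8
   vertex 3.1 1.2 4.2
  endloop
 endfacet
 facet normal -0.893 0.147 0.425
  outer loop
   vertex 1.0 2.8 3.5
   vertex 0.6 4.7 2.0
   vertex 0.8 1.3 3.6
  endloop
 endfacet
 facet normal -0.247 0.097 0.964
  outer loop
   vertex 1.0 2.8 3.5
   vertex 0.8 1.3 3.6
   vertex 3.1 1.2 4.2
  endloop
 endfacet
 facet normal 0.063 0.627 0.777
  outer loop
   vertex 1.0 2.8 3.5
   vertex 3.4 3.8 2.5
   vertex 0.6 4.7 2.0
  endloop
 endfacet
 facet normal 0.127 0.533 0.837
  outer loop
   vertex 1.0 2.8 3.5
   vertex 3.1 1.2 4.2
   vertex 3.4 3.8 2.5
  endloop
 endfacet
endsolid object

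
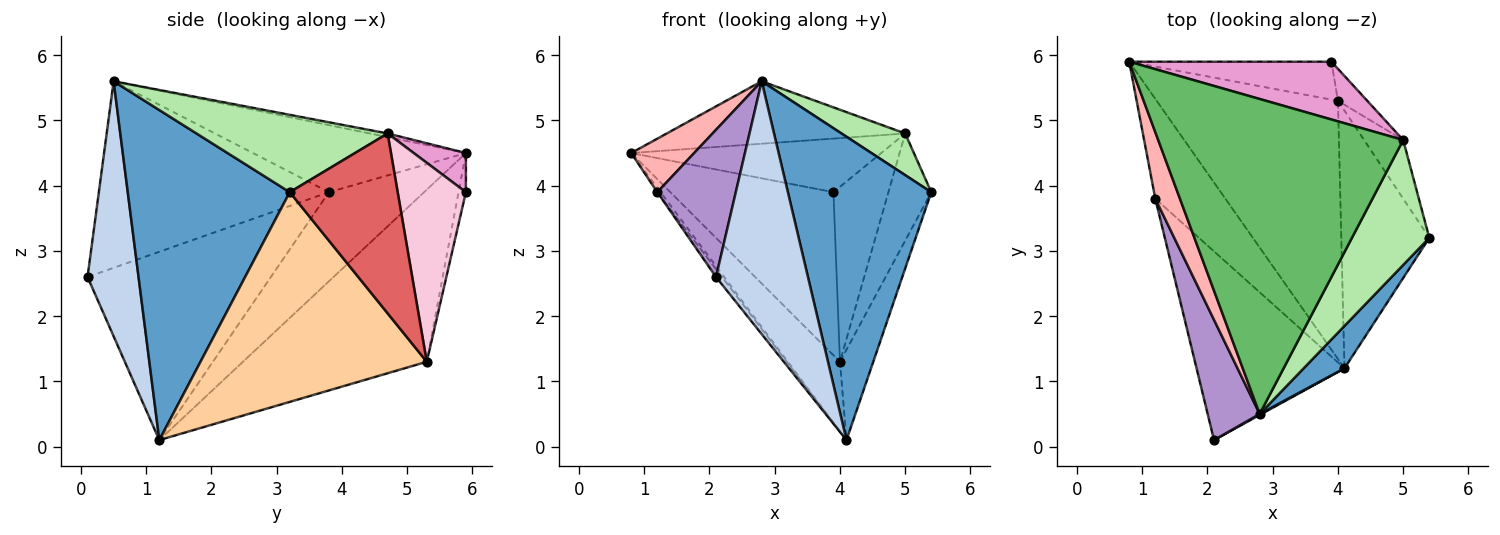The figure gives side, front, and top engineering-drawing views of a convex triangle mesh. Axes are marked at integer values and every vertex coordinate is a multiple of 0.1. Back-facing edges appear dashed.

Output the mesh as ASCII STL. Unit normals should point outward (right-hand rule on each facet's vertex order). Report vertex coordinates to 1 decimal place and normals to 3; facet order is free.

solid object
 facet normal 0.746 -0.660 0.092
  outer loop
   vertex 2.8 0.5 5.6
   vertex 4.1 1.2 0.1
   vertex 5.4 3.2 3.9
  endloop
 endfacet
 facet normal 0.485 -0.874 0.003
  outer loop
   vertex 2.8 0.5 5.6
   vertex 2.1 0.1 2.6
   vertex 4.1 1.2 0.1
  endloop
 endfacet
 facet normal -0.676 0.192 -0.712
  outer loop
   vertex 4.0 5.3 1.3
   vertex 4.1 1.2 0.1
   vertex 0.8 5.9 4.5
  endloop
 endfacet
 facet normal 0.914 0.134 -0.383
  outer loop
   vertex 4.0 5.3 1.3
   vertex 5.4 3.2 3.9
   vertex 4.1 1.2 0.1
  endloop
 endfacet
 facet normal -0.015 0.194 0.981
  outer loop
   vertex 5.0 4.7 4.8
   vertex 0.8 5.9 4.5
   vertex 2.8 0.5 5.6
  endloop
 endfacet
 facet normal 0.688 -0.229 0.688
  outer loop
   vertex 5.0 4.7 4.8
   vertex 2.8 0.5 5.6
   vertex 5.4 3.2 3.9
  endloop
 endfacet
 facet normal 0.911 0.362 -0.198
  outer loop
   vertex 5.0 4.7 4.8
   vertex 5.4 3.2 3.9
   vertex 4.0 5.3 1.3
  endloop
 endfacet
 facet normal -0.904 -0.267 0.332
  outer loop
   vertex 1.2 3.8 3.9
   vertex 2.8 0.5 5.6
   vertex 0.8 5.9 4.5
  endloop
 endfacet
 facet normal -0.915 -0.312 0.255
  outer loop
   vertex 1.2 3.8 3.9
   vertex 2.1 0.1 2.6
   vertex 2.8 0.5 5.6
  endloop
 endfacet
 facet normal -0.786 0.027 -0.618
  outer loop
   vertex 1.2 3.8 3.9
   vertex 0.8 5.9 4.5
   vertex 4.1 1.2 0.1
  endloop
 endfacet
 facet normal -0.786 0.026 -0.618
  outer loop
   vertex 1.2 3.8 3.9
   vertex 4.1 1.2 0.1
   vertex 2.1 0.1 2.6
  endloop
 endfacet
 facet normal -0.044 0.973 -0.226
  outer loop
   vertex 3.9 5.9 3.9
   vertex 4.0 5.3 1.3
   vertex 0.8 5.9 4.5
  endloop
 endfacet
 facet normal 0.141 0.673 0.726
  outer loop
   vertex 3.9 5.9 3.9
   vertex 0.8 5.9 4.5
   vertex 5.0 4.7 4.8
  endloop
 endfacet
 facet normal 0.773 0.623 -0.114
  outer loop
   vertex 3.9 5.9 3.9
   vertex 5.0 4.7 4.8
   vertex 4.0 5.3 1.3
  endloop
 endfacet
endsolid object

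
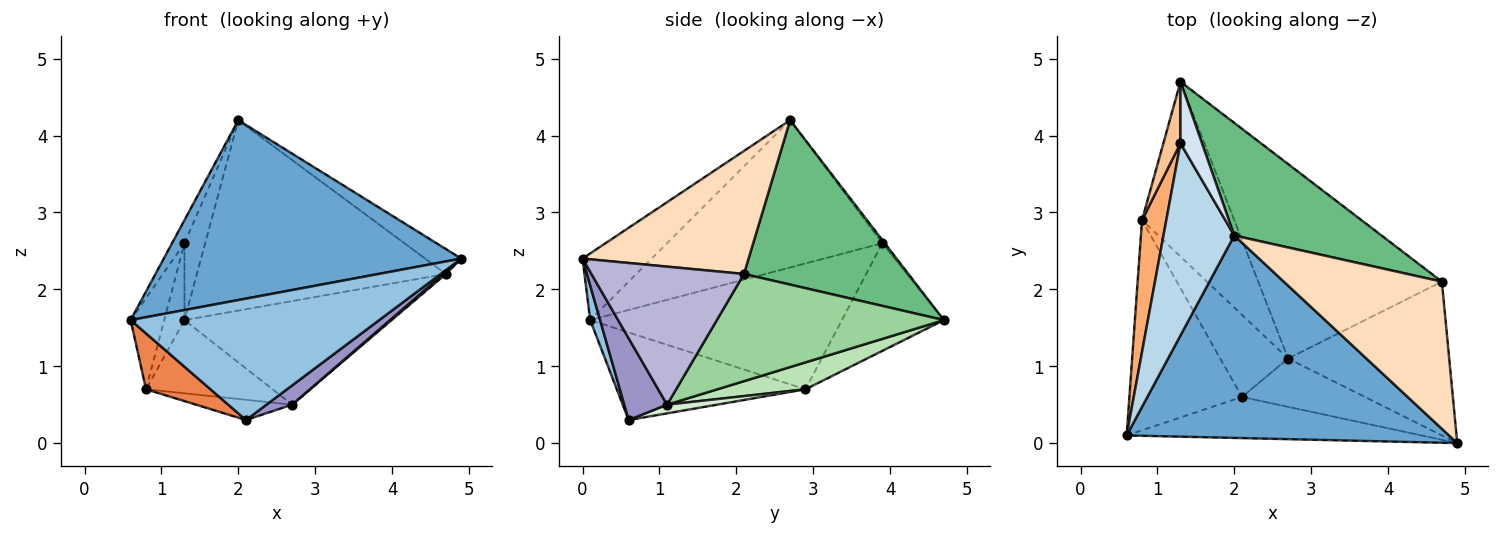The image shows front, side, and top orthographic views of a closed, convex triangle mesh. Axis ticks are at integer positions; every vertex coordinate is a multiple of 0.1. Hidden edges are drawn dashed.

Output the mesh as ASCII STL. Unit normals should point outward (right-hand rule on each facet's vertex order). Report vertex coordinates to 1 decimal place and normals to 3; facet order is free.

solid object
 facet normal -0.153 -0.656 0.739
  outer loop
   vertex 2.0 2.7 4.2
   vertex 0.6 0.1 1.6
   vertex 4.9 0.0 2.4
  endloop
 endfacet
 facet normal 0.038 -0.946 -0.321
  outer loop
   vertex 2.1 0.6 0.3
   vertex 4.9 0.0 2.4
   vertex 0.6 0.1 1.6
  endloop
 endfacet
 facet normal -0.900 0.052 0.433
  outer loop
   vertex 1.3 3.9 2.6
   vertex 0.6 0.1 1.6
   vertex 2.0 2.7 4.2
  endloop
 endfacet
 facet normal -0.089 0.778 0.622
  outer loop
   vertex 1.3 3.9 2.6
   vertex 2.0 2.7 4.2
   vertex 1.3 4.7 1.6
  endloop
 endfacet
 facet normal -0.601 -0.205 -0.772
  outer loop
   vertex 0.8 2.9 0.7
   vertex 2.1 0.6 0.3
   vertex 0.6 0.1 1.6
  endloop
 endfacet
 facet normal -0.974 0.130 0.188
  outer loop
   vertex 0.8 2.9 0.7
   vertex 0.6 0.1 1.6
   vertex 1.3 3.9 2.6
  endloop
 endfacet
 facet normal -0.969 0.192 0.154
  outer loop
   vertex 0.8 2.9 0.7
   vertex 1.3 3.9 2.6
   vertex 1.3 4.7 1.6
  endloop
 endfacet
 facet normal 0.609 0.132 0.782
  outer loop
   vertex 4.7 2.1 2.2
   vertex 2.0 2.7 4.2
   vertex 4.9 0.0 2.4
  endloop
 endfacet
 facet normal 0.494 0.748 0.443
  outer loop
   vertex 4.7 2.1 2.2
   vertex 1.3 4.7 1.6
   vertex 2.0 2.7 4.2
  endloop
 endfacet
 facet normal 0.458 0.418 -0.785
  outer loop
   vertex 2.7 1.1 0.5
   vertex 1.3 4.7 1.6
   vertex 4.7 2.1 2.2
  endloop
 endfacet
 facet normal 0.260 0.373 -0.891
  outer loop
   vertex 2.7 1.1 0.5
   vertex 0.8 2.9 0.7
   vertex 1.3 4.7 1.6
  endloop
 endfacet
 facet normal 0.123 0.237 -0.964
  outer loop
   vertex 2.7 1.1 0.5
   vertex 2.1 0.6 0.3
   vertex 0.8 2.9 0.7
  endloop
 endfacet
 facet normal 0.526 -0.314 -0.791
  outer loop
   vertex 2.7 1.1 0.5
   vertex 4.9 0.0 2.4
   vertex 2.1 0.6 0.3
  endloop
 endfacet
 facet normal 0.651 -0.010 -0.759
  outer loop
   vertex 2.7 1.1 0.5
   vertex 4.7 2.1 2.2
   vertex 4.9 0.0 2.4
  endloop
 endfacet
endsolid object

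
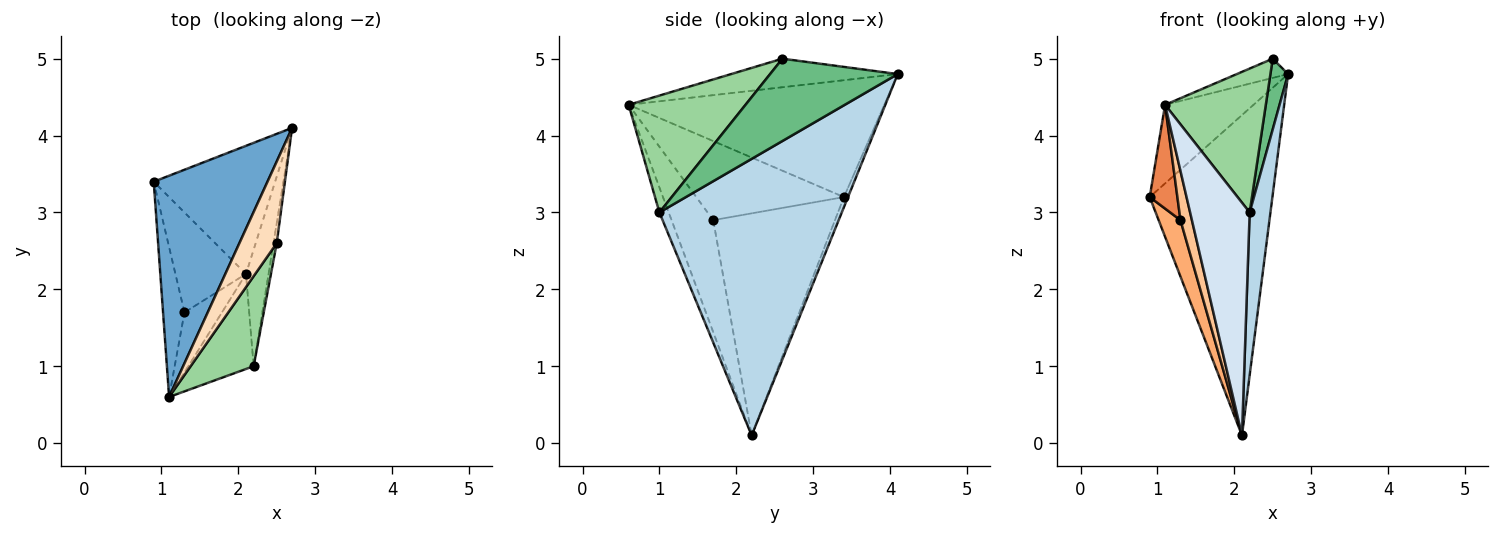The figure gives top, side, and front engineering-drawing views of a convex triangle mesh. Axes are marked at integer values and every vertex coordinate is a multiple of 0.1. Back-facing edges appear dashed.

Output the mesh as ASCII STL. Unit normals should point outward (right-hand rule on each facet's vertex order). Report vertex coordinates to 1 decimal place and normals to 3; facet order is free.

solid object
 facet normal -0.695 0.241 0.677
  outer loop
   vertex 1.1 0.6 4.4
   vertex 2.7 4.1 4.8
   vertex 0.9 3.4 3.2
  endloop
 endfacet
 facet normal -0.031 0.928 -0.371
  outer loop
   vertex 2.1 2.2 0.1
   vertex 0.9 3.4 3.2
   vertex 2.7 4.1 4.8
  endloop
 endfacet
 facet normal 0.990 -0.113 -0.081
  outer loop
   vertex 2.2 1.0 3.0
   vertex 2.1 2.2 0.1
   vertex 2.7 4.1 4.8
  endloop
 endfacet
 facet normal -0.143 -0.916 -0.374
  outer loop
   vertex 2.2 1.0 3.0
   vertex 1.1 0.6 4.4
   vertex 2.1 2.2 0.1
  endloop
 endfacet
 facet normal -0.950 -0.178 -0.257
  outer loop
   vertex 1.3 1.7 2.9
   vertex 1.1 0.6 4.4
   vertex 0.9 3.4 3.2
  endloop
 endfacet
 facet normal -0.939 -0.168 -0.298
  outer loop
   vertex 1.3 1.7 2.9
   vertex 0.9 3.4 3.2
   vertex 2.1 2.2 0.1
  endloop
 endfacet
 facet normal -0.918 -0.252 -0.307
  outer loop
   vertex 1.3 1.7 2.9
   vertex 2.1 2.2 0.1
   vertex 1.1 0.6 4.4
  endloop
 endfacet
 facet normal -0.597 0.184 0.781
  outer loop
   vertex 2.5 2.6 5.0
   vertex 2.7 4.1 4.8
   vertex 1.1 0.6 4.4
  endloop
 endfacet
 facet normal 0.990 -0.137 -0.039
  outer loop
   vertex 2.5 2.6 5.0
   vertex 2.2 1.0 3.0
   vertex 2.7 4.1 4.8
  endloop
 endfacet
 facet normal 0.701 -0.604 0.378
  outer loop
   vertex 2.5 2.6 5.0
   vertex 1.1 0.6 4.4
   vertex 2.2 1.0 3.0
  endloop
 endfacet
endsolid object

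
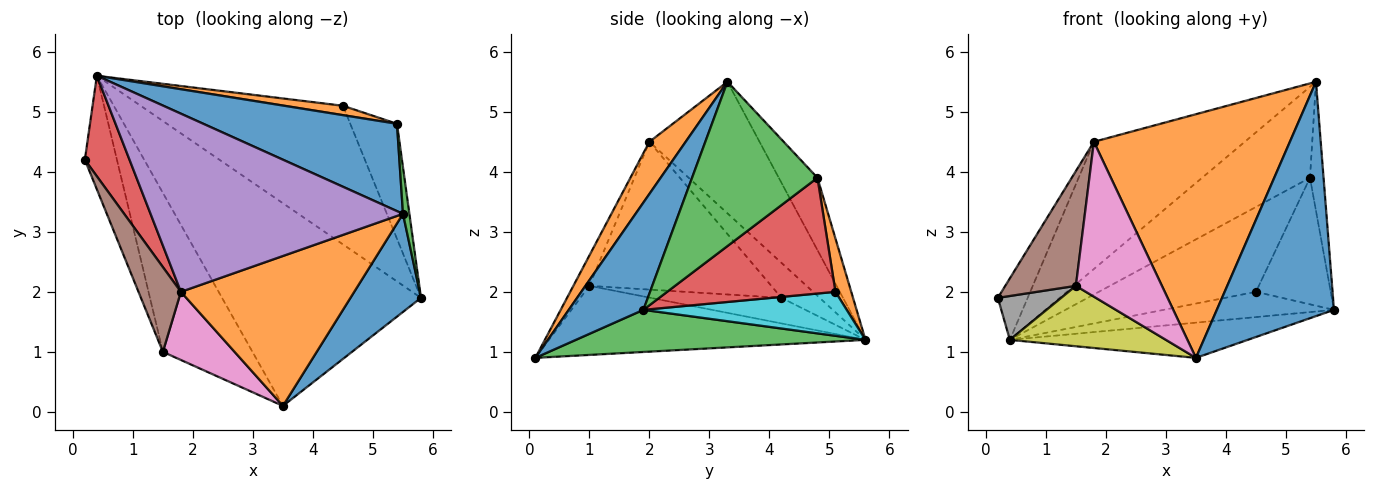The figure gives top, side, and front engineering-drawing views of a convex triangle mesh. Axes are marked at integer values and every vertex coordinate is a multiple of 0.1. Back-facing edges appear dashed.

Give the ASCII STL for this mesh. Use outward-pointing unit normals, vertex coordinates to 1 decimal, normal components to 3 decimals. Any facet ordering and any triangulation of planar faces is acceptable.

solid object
 facet normal 0.507 -0.795 0.333
  outer loop
   vertex 5.5 3.3 5.5
   vertex 3.5 0.1 0.9
   vertex 5.8 1.9 1.7
  endloop
 endfacet
 facet normal 0.156 -0.841 0.518
  outer loop
   vertex 1.8 2.0 4.5
   vertex 3.5 0.1 0.9
   vertex 5.5 3.3 5.5
  endloop
 endfacet
 facet normal 0.204 0.168 -0.964
  outer loop
   vertex 0.4 5.6 1.2
   vertex 5.8 1.9 1.7
   vertex 3.5 0.1 0.9
  endloop
 endfacet
 facet normal -0.556 0.434 0.709
  outer loop
   vertex 0.4 5.6 1.2
   vertex 0.2 4.2 1.9
   vertex 1.8 2.0 4.5
  endloop
 endfacet
 facet normal -0.390 0.535 0.749
  outer loop
   vertex 0.4 5.6 1.2
   vertex 1.8 2.0 4.5
   vertex 5.5 3.3 5.5
  endloop
 endfacet
 facet normal -0.901 -0.350 0.258
  outer loop
   vertex 1.5 1.0 2.1
   vertex 1.8 2.0 4.5
   vertex 0.2 4.2 1.9
  endloop
 endfacet
 facet normal -0.168 -0.902 0.397
  outer loop
   vertex 1.5 1.0 2.1
   vertex 3.5 0.1 0.9
   vertex 1.8 2.0 4.5
  endloop
 endfacet
 facet normal -0.597 -0.289 -0.749
  outer loop
   vertex 1.5 1.0 2.1
   vertex 0.2 4.2 1.9
   vertex 0.4 5.6 1.2
  endloop
 endfacet
 facet normal -0.585 -0.288 -0.758
  outer loop
   vertex 1.5 1.0 2.1
   vertex 0.4 5.6 1.2
   vertex 3.5 0.1 0.9
  endloop
 endfacet
 facet normal 0.209 0.175 -0.962
  outer loop
   vertex 4.5 5.1 2.0
   vertex 5.8 1.9 1.7
   vertex 0.4 5.6 1.2
  endloop
 endfacet
 facet normal -0.250 0.698 0.670
  outer loop
   vertex 5.4 4.8 3.9
   vertex 0.4 5.6 1.2
   vertex 5.5 3.3 5.5
  endloop
 endfacet
 facet normal 0.099 0.989 0.109
  outer loop
   vertex 5.4 4.8 3.9
   vertex 4.5 5.1 2.0
   vertex 0.4 5.6 1.2
  endloop
 endfacet
 facet normal 0.993 0.108 0.039
  outer loop
   vertex 5.4 4.8 3.9
   vertex 5.5 3.3 5.5
   vertex 5.8 1.9 1.7
  endloop
 endfacet
 facet normal 0.857 0.381 -0.346
  outer loop
   vertex 5.4 4.8 3.9
   vertex 5.8 1.9 1.7
   vertex 4.5 5.1 2.0
  endloop
 endfacet
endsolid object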